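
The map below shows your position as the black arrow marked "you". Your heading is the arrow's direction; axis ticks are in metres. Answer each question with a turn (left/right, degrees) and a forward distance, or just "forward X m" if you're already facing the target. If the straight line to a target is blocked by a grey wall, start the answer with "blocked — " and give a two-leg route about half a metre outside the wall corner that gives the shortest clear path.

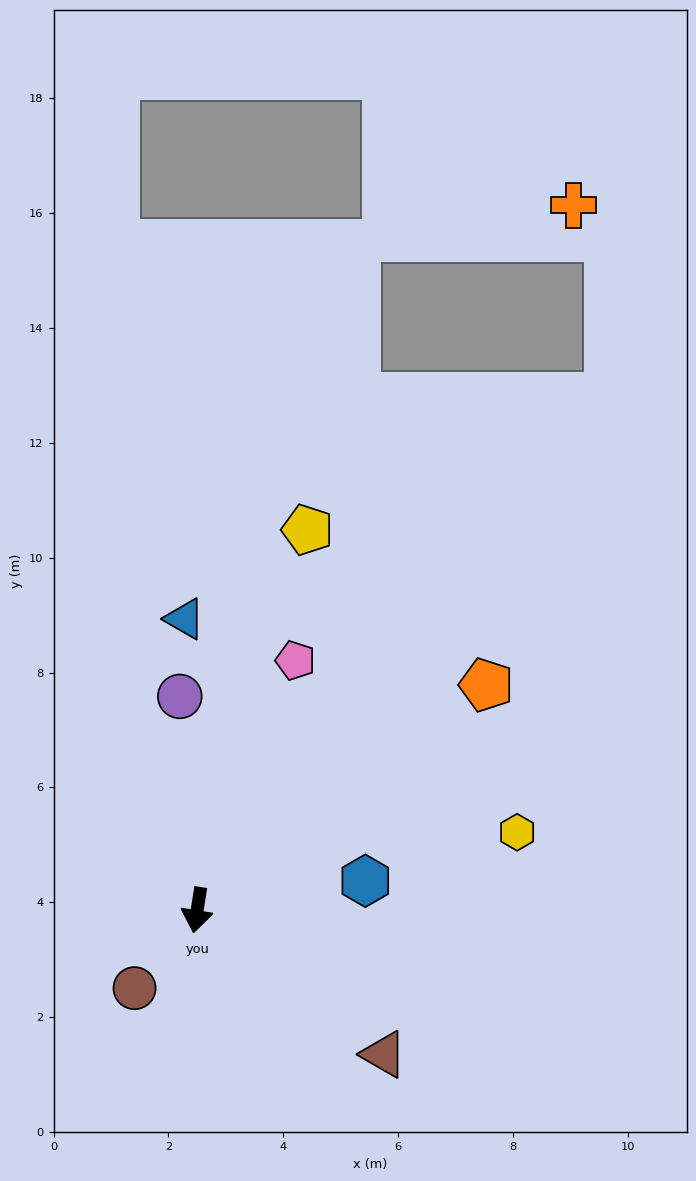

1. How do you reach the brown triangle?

turn left 61°, forward 4.1 m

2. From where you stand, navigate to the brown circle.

turn right 30°, forward 1.7 m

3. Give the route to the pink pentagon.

turn left 168°, forward 4.7 m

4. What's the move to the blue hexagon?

turn left 109°, forward 3.0 m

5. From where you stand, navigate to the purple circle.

turn right 166°, forward 3.7 m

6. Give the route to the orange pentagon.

turn left 137°, forward 6.4 m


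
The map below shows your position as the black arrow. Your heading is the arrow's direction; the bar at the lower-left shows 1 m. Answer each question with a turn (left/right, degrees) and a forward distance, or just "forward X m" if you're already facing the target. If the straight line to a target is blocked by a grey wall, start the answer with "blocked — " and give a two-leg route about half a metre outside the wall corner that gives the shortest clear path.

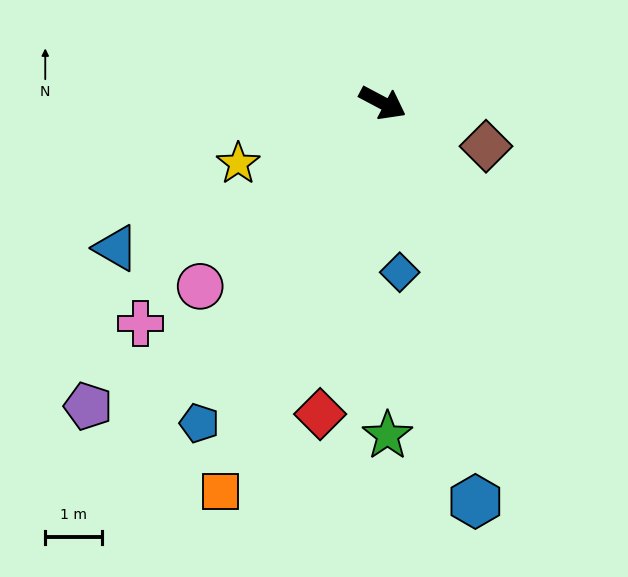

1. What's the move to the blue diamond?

turn right 56°, forward 3.0 m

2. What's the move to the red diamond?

turn right 73°, forward 5.6 m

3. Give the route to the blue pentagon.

turn right 92°, forward 6.5 m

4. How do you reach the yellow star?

turn right 129°, forward 2.8 m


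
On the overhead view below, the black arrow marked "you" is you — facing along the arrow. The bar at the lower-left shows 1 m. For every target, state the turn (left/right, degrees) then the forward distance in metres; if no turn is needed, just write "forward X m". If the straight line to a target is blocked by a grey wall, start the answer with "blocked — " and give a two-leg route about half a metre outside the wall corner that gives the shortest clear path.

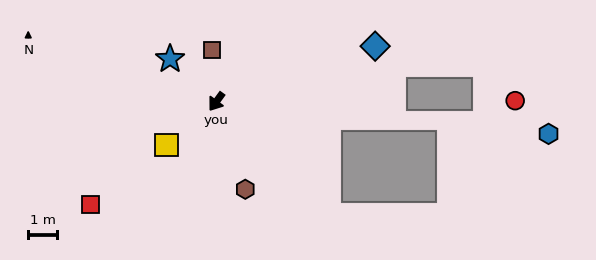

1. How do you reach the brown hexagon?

turn left 54°, forward 3.2 m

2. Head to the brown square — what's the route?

turn right 139°, forward 1.8 m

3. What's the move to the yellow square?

turn right 13°, forward 2.3 m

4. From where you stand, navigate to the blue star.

turn right 97°, forward 2.2 m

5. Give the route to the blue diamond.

turn left 145°, forward 5.8 m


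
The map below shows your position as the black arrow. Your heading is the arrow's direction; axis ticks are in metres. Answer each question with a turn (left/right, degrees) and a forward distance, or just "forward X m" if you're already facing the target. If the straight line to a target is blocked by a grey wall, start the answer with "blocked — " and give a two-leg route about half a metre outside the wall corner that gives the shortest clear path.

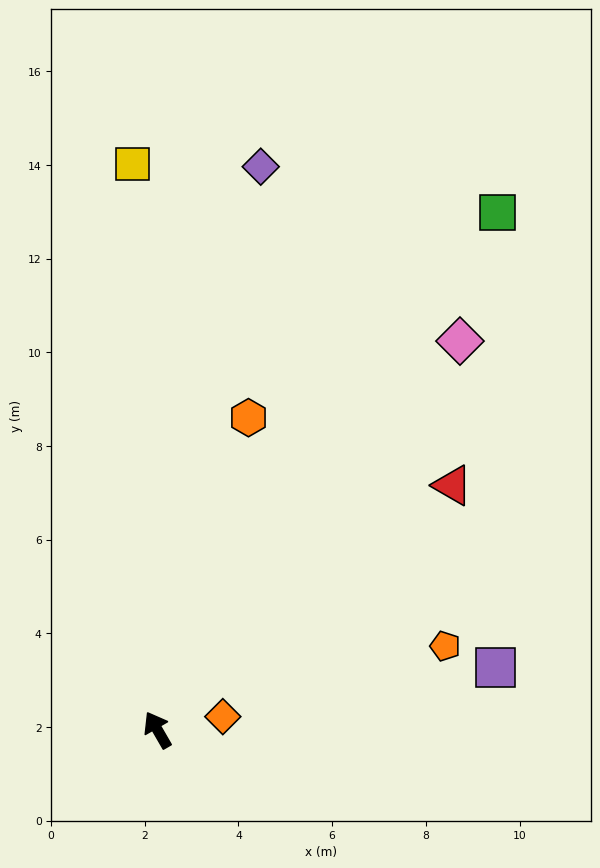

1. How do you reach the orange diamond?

turn right 109°, forward 1.4 m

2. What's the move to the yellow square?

turn right 28°, forward 12.1 m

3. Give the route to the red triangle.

turn right 80°, forward 8.2 m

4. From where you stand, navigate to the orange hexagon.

turn right 46°, forward 6.9 m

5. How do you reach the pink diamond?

turn right 68°, forward 10.5 m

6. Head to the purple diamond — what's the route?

turn right 40°, forward 12.2 m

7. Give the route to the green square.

turn right 63°, forward 13.2 m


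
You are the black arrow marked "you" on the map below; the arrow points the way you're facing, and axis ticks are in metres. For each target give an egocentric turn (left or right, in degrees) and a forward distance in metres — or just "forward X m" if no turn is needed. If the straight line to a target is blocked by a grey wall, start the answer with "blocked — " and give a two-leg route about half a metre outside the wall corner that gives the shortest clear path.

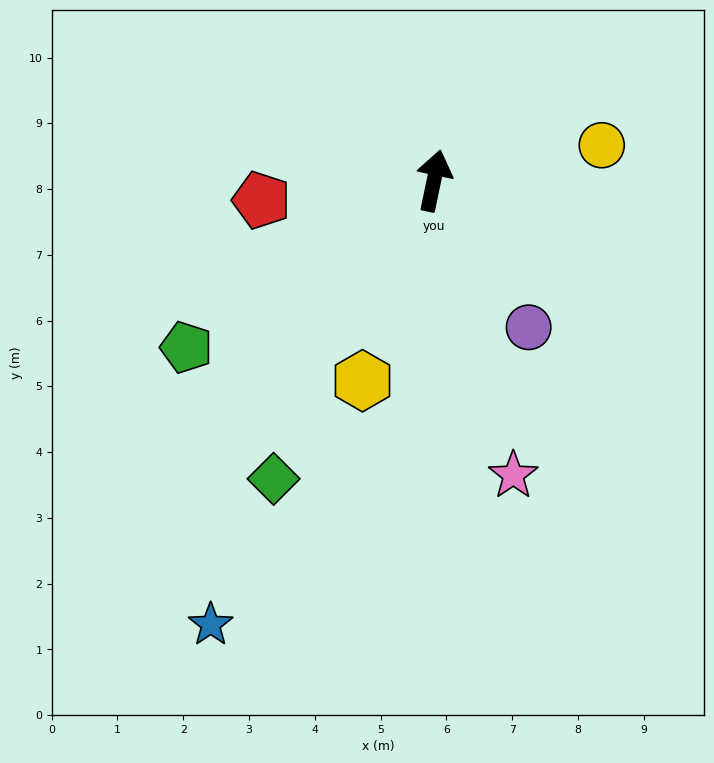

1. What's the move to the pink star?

turn right 153°, forward 4.6 m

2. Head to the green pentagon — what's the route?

turn left 136°, forward 4.5 m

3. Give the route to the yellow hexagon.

turn left 172°, forward 3.2 m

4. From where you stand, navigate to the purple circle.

turn right 135°, forward 2.7 m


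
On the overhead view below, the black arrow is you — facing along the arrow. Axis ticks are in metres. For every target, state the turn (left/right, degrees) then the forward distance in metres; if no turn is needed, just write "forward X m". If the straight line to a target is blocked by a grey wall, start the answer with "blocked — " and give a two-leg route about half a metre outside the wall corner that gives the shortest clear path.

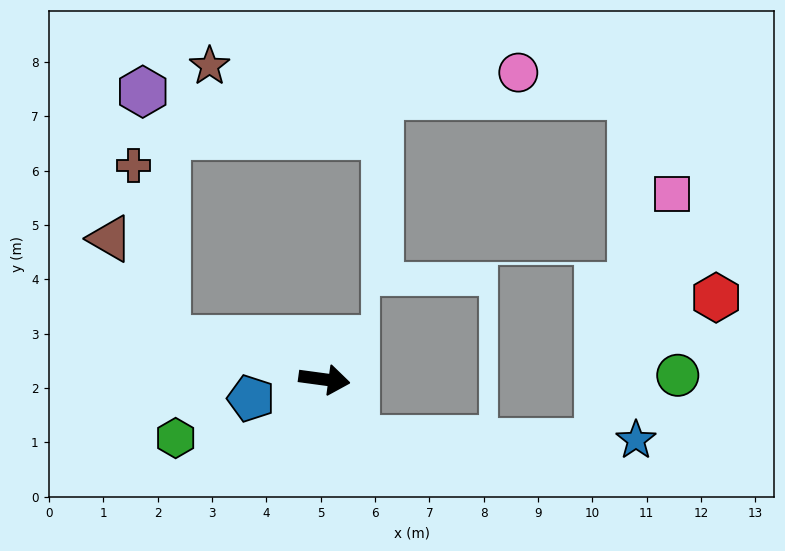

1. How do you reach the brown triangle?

blocked — turn left 173°, forward 3.0 m, then turn right 45°, forward 2.1 m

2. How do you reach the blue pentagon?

turn right 158°, forward 1.4 m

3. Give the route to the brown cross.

blocked — turn left 173°, forward 3.0 m, then turn right 64°, forward 3.3 m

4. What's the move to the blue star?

blocked — turn right 54°, forward 1.2 m, then turn left 61°, forward 5.1 m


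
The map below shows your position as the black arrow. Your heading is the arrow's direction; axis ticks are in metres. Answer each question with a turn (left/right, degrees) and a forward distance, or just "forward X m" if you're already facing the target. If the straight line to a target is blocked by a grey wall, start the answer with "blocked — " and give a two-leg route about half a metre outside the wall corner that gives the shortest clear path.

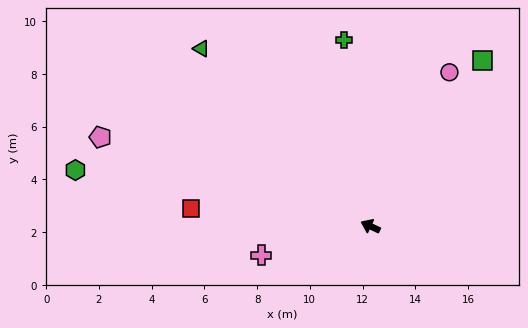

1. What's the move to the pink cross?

turn left 40°, forward 4.3 m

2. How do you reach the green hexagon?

turn left 14°, forward 11.4 m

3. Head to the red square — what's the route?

turn left 19°, forward 6.8 m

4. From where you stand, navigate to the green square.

turn right 99°, forward 7.6 m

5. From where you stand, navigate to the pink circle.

turn right 92°, forward 6.6 m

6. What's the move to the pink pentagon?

turn left 7°, forward 10.8 m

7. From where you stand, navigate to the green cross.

turn right 57°, forward 7.1 m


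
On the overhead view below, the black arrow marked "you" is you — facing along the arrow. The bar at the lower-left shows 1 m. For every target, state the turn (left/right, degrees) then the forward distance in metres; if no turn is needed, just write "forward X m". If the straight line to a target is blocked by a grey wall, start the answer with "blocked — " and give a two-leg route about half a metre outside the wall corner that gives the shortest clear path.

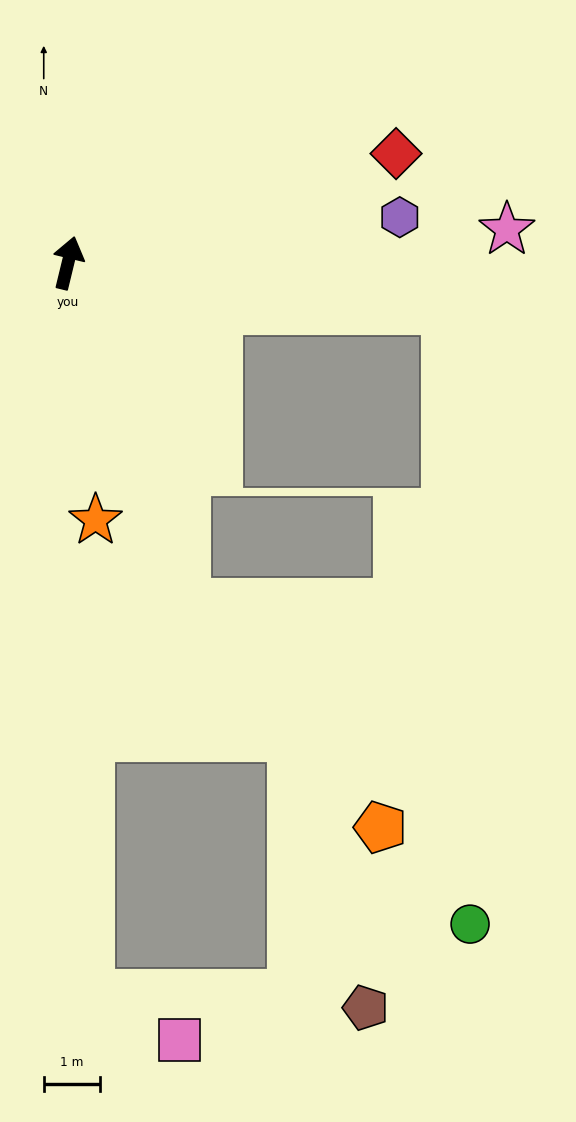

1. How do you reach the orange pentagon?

blocked — turn right 147°, forward 6.3 m, then turn left 21°, forward 5.2 m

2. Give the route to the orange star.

turn right 160°, forward 4.6 m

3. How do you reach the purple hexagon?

turn right 69°, forward 5.9 m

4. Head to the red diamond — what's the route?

turn right 58°, forward 6.1 m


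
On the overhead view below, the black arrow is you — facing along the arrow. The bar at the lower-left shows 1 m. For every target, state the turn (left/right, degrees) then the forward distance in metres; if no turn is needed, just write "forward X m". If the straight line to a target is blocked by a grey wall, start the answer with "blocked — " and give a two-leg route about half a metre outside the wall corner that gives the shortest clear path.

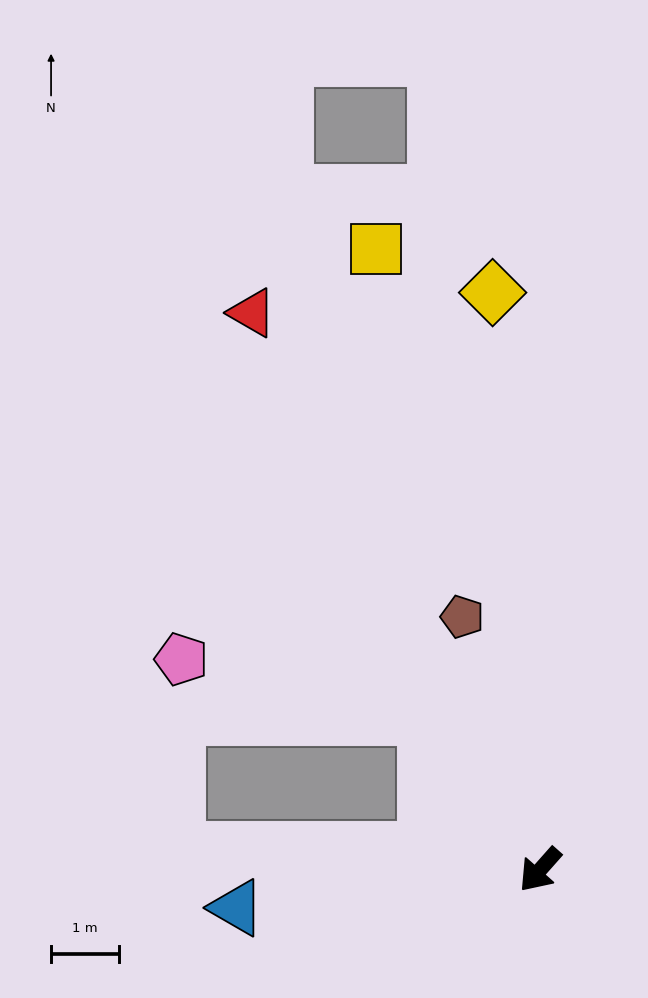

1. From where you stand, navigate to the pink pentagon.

blocked — turn right 102°, forward 2.8 m, then turn left 40°, forward 3.7 m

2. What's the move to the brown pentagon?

turn right 121°, forward 3.9 m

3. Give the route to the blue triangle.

turn right 41°, forward 4.5 m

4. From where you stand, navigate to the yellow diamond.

turn right 134°, forward 8.6 m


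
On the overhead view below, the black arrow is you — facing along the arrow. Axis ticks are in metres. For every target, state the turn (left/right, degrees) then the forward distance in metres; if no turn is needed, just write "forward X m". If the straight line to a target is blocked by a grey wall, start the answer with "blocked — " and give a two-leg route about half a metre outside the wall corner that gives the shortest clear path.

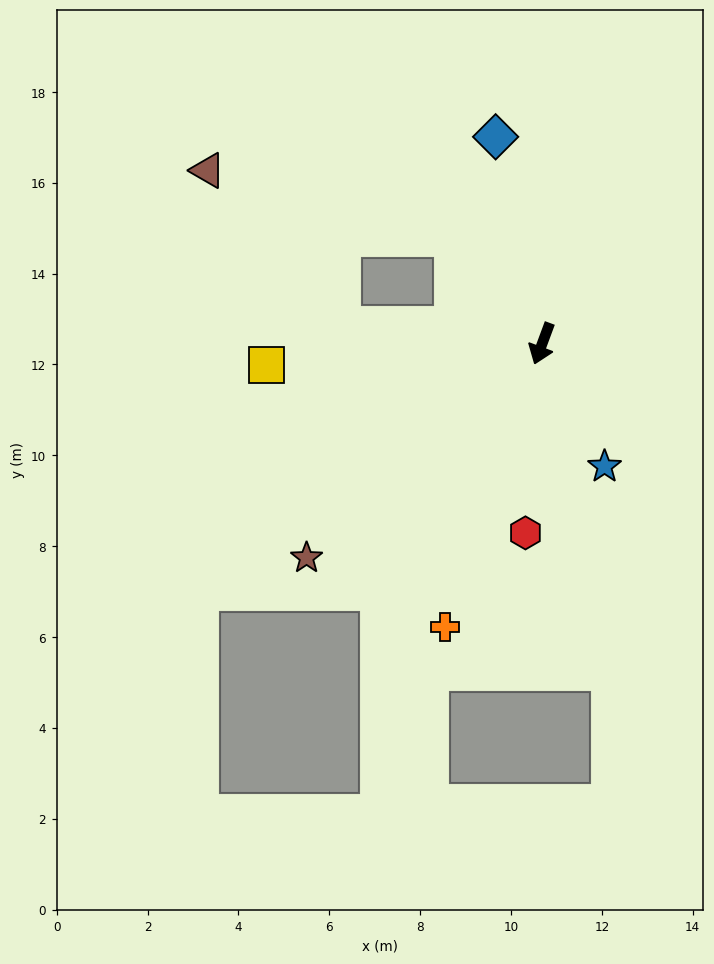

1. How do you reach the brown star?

turn right 27°, forward 7.0 m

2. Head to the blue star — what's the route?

turn left 47°, forward 3.0 m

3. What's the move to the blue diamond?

turn right 147°, forward 4.7 m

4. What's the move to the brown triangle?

blocked — turn right 120°, forward 3.1 m, then turn left 35°, forward 5.6 m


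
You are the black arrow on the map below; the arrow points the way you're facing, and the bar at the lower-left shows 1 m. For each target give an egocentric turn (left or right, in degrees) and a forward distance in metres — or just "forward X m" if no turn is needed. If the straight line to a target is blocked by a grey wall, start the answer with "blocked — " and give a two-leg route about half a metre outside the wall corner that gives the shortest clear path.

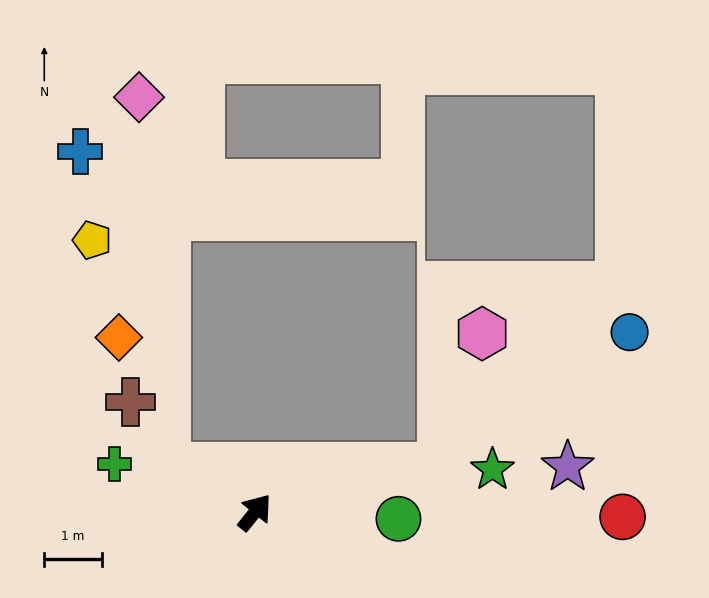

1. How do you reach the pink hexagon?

blocked — turn right 38°, forward 3.3 m, then turn left 60°, forward 2.4 m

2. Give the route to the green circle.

turn right 54°, forward 2.5 m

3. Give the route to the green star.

turn right 41°, forward 4.2 m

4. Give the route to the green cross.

turn left 110°, forward 2.6 m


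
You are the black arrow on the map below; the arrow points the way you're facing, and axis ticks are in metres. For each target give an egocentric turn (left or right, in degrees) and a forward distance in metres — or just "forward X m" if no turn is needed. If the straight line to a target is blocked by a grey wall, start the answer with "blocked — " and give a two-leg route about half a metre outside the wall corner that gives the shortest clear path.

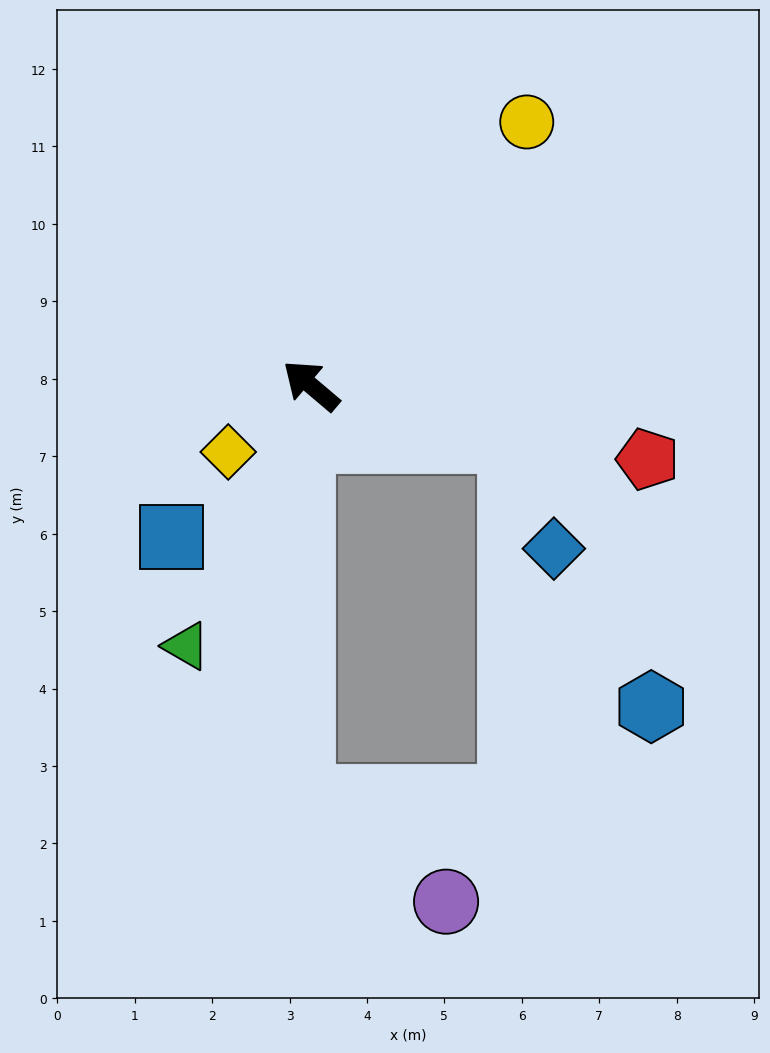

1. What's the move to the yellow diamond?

turn left 79°, forward 1.4 m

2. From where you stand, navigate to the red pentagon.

turn right 152°, forward 4.5 m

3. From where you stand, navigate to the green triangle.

turn left 105°, forward 3.7 m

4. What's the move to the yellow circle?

turn right 89°, forward 4.4 m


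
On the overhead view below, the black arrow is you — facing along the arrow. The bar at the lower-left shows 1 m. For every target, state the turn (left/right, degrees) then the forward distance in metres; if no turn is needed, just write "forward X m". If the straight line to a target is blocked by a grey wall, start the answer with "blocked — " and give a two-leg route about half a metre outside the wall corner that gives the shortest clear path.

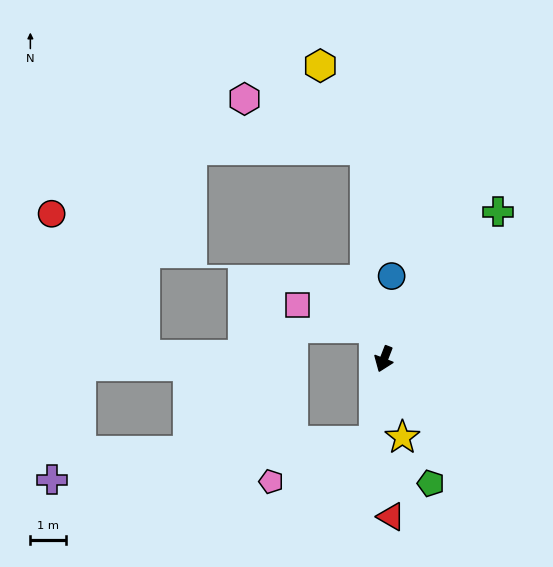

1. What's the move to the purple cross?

blocked — turn left 14°, forward 2.3 m, then turn right 76°, forward 9.2 m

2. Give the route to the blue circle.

turn right 164°, forward 2.4 m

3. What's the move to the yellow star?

turn left 34°, forward 2.3 m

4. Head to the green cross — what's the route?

turn left 163°, forward 5.3 m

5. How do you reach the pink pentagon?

blocked — turn left 14°, forward 2.3 m, then turn right 61°, forward 3.1 m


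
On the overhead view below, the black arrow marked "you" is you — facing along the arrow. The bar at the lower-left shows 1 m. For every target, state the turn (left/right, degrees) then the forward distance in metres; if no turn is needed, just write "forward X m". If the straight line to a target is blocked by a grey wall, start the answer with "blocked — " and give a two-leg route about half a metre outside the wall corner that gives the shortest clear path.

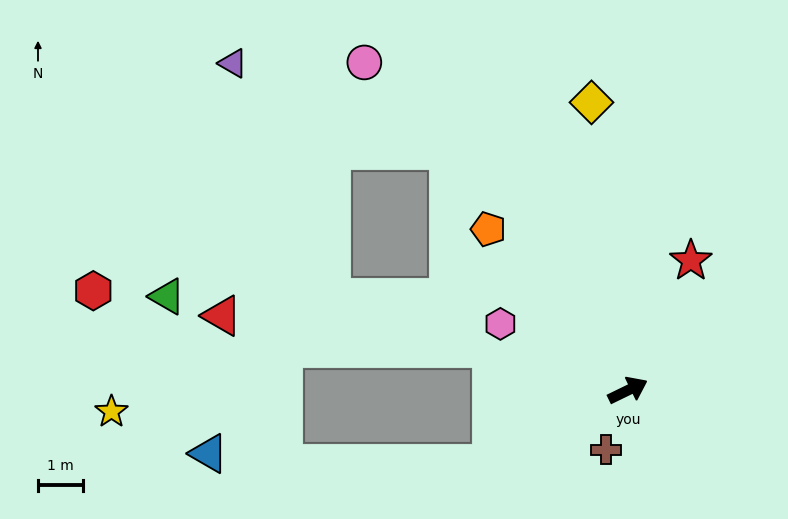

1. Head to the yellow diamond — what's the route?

turn left 71°, forward 6.5 m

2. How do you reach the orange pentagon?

turn left 105°, forward 4.8 m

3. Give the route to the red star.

turn left 38°, forward 3.2 m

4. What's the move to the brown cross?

turn right 136°, forward 1.4 m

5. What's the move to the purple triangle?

blocked — turn left 137°, forward 6.9 m, then turn right 50°, forward 5.7 m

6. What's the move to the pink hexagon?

turn left 127°, forward 3.2 m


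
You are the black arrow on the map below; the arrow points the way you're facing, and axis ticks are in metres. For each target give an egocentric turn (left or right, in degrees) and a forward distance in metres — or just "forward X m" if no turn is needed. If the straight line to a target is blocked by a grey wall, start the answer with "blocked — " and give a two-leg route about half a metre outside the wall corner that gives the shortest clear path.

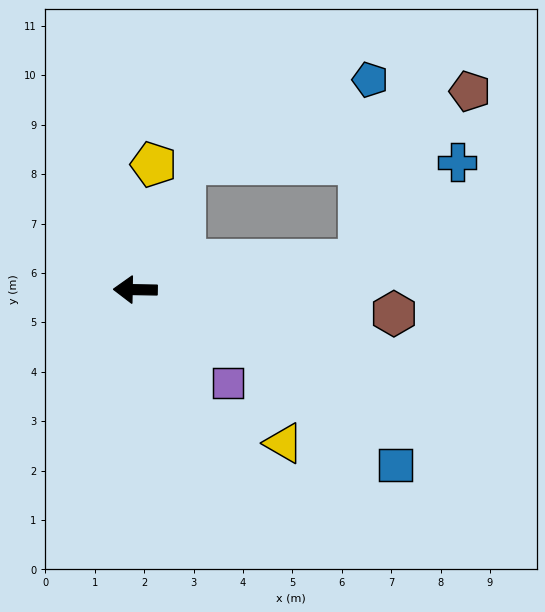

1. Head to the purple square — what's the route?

turn left 136°, forward 2.7 m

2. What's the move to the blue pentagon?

blocked — turn right 171°, forward 4.6 m, then turn left 78°, forward 3.7 m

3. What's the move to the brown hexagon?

turn left 176°, forward 5.3 m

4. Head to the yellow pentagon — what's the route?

turn right 97°, forward 2.6 m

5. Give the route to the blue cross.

blocked — turn right 171°, forward 4.6 m, then turn left 37°, forward 2.8 m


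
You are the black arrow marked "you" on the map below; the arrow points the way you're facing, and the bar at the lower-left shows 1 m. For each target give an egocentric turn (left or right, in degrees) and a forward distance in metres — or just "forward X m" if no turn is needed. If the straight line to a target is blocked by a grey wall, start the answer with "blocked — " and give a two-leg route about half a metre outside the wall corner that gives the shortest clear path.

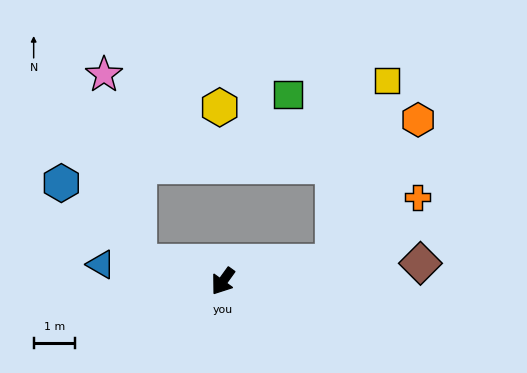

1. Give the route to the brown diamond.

turn left 131°, forward 4.8 m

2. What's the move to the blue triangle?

turn right 62°, forward 3.0 m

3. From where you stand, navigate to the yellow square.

blocked — turn left 136°, forward 2.7 m, then turn left 63°, forward 4.6 m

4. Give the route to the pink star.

blocked — turn right 67°, forward 2.1 m, then turn right 67°, forward 4.6 m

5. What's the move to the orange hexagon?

blocked — turn left 136°, forward 2.7 m, then turn left 49°, forward 4.0 m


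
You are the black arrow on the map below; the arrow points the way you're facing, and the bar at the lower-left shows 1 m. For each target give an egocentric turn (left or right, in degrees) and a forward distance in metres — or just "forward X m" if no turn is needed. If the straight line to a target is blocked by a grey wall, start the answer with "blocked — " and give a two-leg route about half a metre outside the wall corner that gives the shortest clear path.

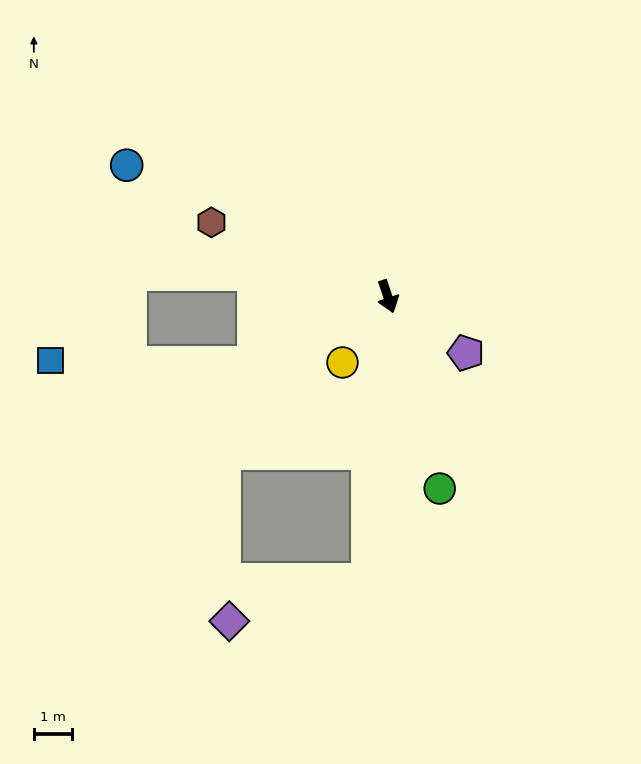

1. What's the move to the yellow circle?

turn right 53°, forward 2.1 m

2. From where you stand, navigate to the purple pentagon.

turn left 36°, forward 2.5 m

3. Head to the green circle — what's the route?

turn right 3°, forward 5.2 m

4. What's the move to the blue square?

blocked — turn right 82°, forward 3.9 m, then turn right 27°, forward 5.3 m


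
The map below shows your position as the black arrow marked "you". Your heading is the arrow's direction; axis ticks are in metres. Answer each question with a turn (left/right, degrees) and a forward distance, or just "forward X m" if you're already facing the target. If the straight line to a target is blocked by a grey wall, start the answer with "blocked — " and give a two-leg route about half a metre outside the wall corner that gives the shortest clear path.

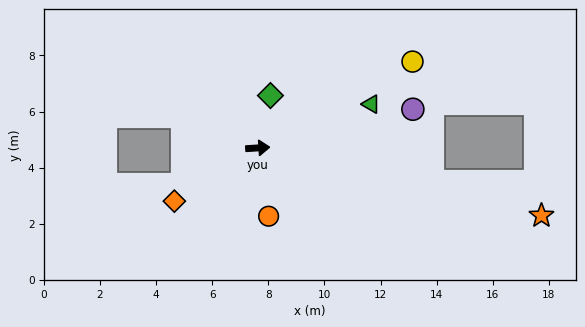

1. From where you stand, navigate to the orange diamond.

turn right 151°, forward 3.5 m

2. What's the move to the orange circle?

turn right 85°, forward 2.5 m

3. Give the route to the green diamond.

turn left 73°, forward 1.9 m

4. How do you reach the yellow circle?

turn left 26°, forward 6.3 m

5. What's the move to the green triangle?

turn left 18°, forward 4.3 m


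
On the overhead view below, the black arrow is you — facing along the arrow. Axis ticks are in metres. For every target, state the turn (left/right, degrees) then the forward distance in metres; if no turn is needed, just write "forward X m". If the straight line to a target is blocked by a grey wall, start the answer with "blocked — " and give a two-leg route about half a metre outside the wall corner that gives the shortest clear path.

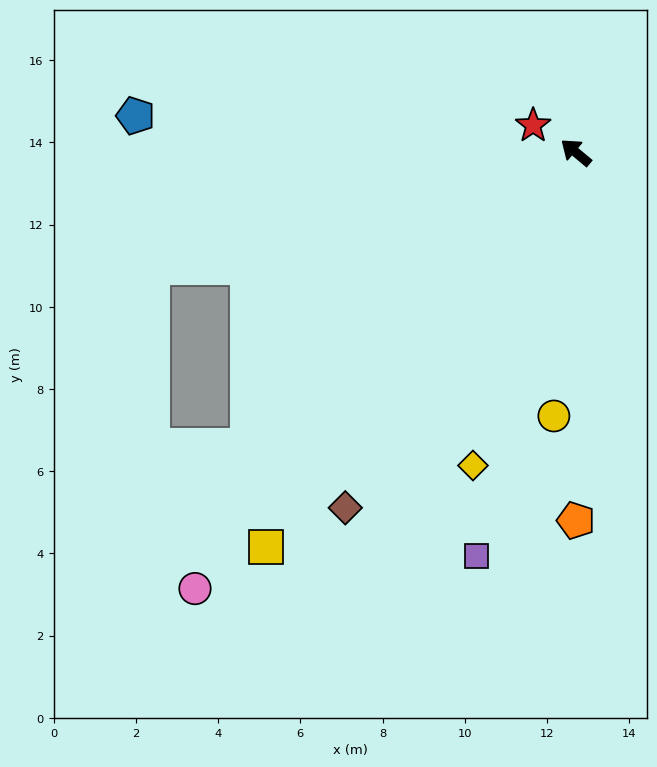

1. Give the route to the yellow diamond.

turn left 112°, forward 8.0 m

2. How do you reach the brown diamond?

turn left 97°, forward 10.3 m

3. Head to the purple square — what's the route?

turn left 116°, forward 10.1 m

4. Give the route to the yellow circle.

turn left 125°, forward 6.4 m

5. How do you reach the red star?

turn left 8°, forward 1.2 m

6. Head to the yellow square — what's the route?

turn left 92°, forward 12.2 m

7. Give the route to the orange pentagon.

turn left 130°, forward 9.0 m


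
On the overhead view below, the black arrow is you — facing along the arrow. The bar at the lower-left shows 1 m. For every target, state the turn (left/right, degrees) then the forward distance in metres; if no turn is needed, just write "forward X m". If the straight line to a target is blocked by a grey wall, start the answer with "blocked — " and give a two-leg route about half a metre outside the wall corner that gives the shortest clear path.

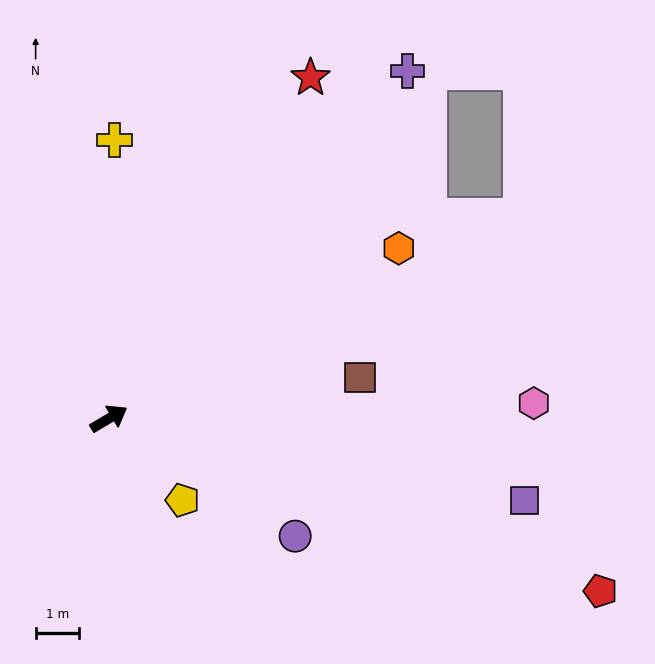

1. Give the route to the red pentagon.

turn right 50°, forward 12.0 m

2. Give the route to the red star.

turn left 29°, forward 9.1 m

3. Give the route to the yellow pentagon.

turn right 79°, forward 2.5 m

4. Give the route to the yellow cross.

turn left 58°, forward 6.4 m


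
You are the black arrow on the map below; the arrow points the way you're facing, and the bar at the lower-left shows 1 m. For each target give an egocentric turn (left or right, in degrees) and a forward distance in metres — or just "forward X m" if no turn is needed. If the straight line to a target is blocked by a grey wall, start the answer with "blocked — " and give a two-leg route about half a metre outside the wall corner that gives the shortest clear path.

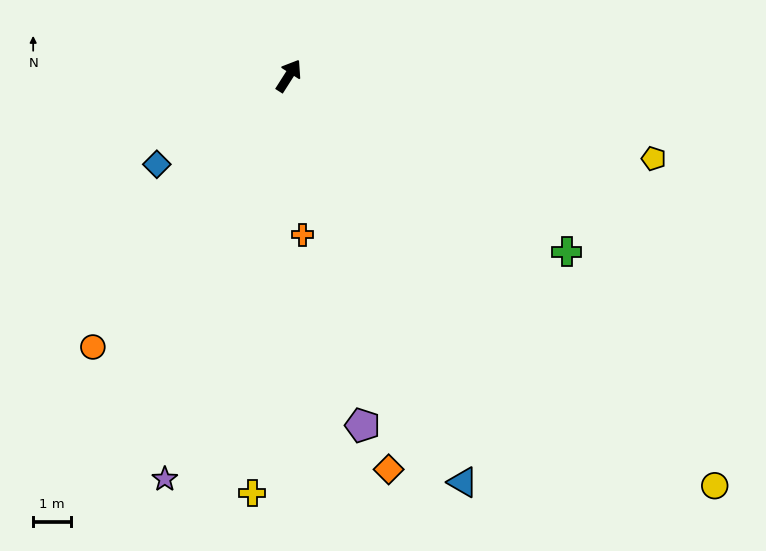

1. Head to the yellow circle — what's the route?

turn right 101°, forward 15.7 m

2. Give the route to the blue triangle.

turn right 124°, forward 11.7 m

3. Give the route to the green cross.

turn right 90°, forward 8.7 m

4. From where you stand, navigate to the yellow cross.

turn right 153°, forward 11.1 m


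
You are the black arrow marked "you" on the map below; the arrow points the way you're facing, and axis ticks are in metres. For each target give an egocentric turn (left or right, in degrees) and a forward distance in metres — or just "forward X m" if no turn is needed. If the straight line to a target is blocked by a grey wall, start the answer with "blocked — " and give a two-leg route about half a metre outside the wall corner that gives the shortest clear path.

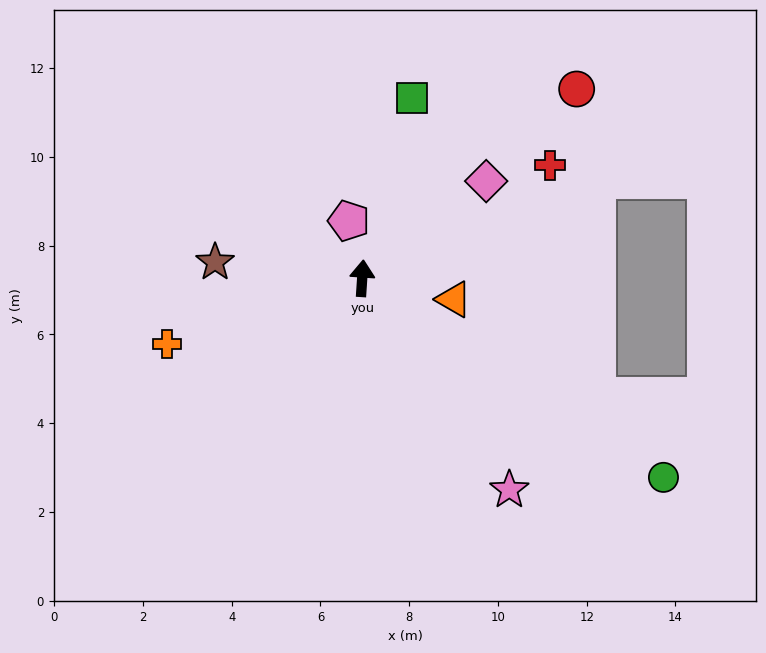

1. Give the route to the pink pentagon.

turn left 17°, forward 1.3 m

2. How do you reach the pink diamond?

turn right 48°, forward 3.5 m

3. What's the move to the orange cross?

turn left 112°, forward 4.6 m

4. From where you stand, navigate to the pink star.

turn right 141°, forward 5.8 m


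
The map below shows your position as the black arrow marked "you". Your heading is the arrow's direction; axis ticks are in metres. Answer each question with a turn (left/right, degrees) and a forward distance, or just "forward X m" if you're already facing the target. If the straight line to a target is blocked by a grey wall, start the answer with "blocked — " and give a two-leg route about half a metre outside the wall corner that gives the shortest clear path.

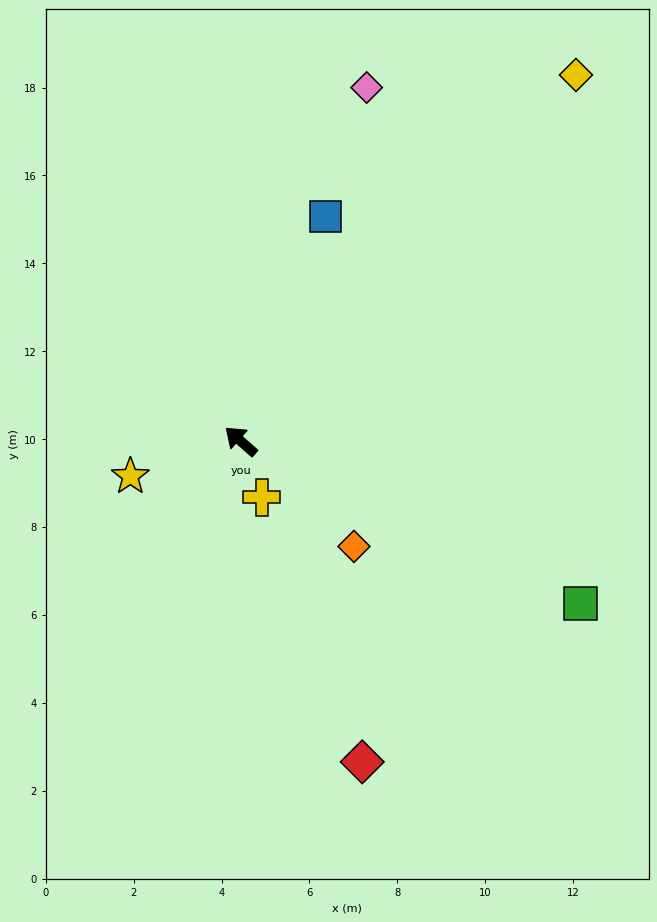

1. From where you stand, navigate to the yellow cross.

turn left 152°, forward 1.4 m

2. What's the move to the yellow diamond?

turn right 91°, forward 11.3 m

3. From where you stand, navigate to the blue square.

turn right 69°, forward 5.5 m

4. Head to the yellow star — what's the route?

turn left 59°, forward 2.6 m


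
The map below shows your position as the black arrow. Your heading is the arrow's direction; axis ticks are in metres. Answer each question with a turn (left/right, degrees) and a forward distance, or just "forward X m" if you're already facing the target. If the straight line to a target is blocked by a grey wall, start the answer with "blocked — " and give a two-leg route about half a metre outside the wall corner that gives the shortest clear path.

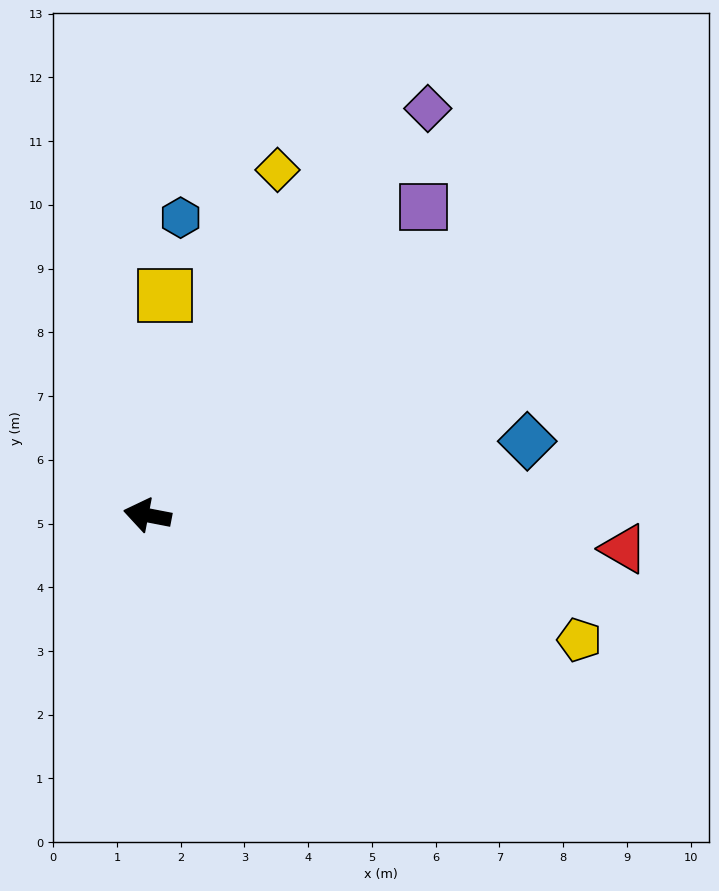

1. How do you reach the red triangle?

turn right 173°, forward 7.5 m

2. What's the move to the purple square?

turn right 121°, forward 6.5 m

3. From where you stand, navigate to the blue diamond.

turn right 158°, forward 6.1 m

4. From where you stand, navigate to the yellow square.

turn right 84°, forward 3.5 m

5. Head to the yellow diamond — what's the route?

turn right 100°, forward 5.8 m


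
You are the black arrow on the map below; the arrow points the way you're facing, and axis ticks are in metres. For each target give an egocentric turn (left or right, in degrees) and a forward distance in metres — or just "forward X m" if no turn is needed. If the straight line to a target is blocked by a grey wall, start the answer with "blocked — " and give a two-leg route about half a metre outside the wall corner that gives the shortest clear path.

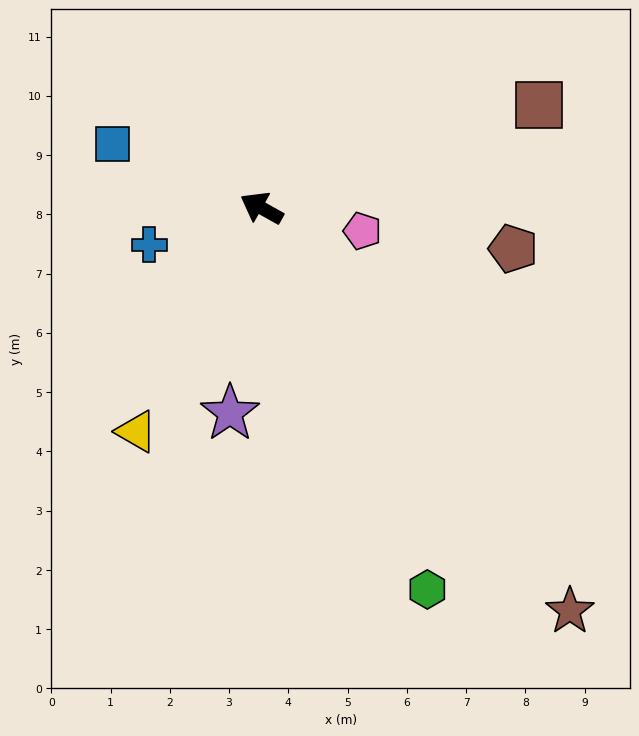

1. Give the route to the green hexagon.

turn left 143°, forward 7.0 m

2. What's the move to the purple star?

turn left 110°, forward 3.5 m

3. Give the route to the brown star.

turn left 157°, forward 8.6 m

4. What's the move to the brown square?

turn right 130°, forward 5.0 m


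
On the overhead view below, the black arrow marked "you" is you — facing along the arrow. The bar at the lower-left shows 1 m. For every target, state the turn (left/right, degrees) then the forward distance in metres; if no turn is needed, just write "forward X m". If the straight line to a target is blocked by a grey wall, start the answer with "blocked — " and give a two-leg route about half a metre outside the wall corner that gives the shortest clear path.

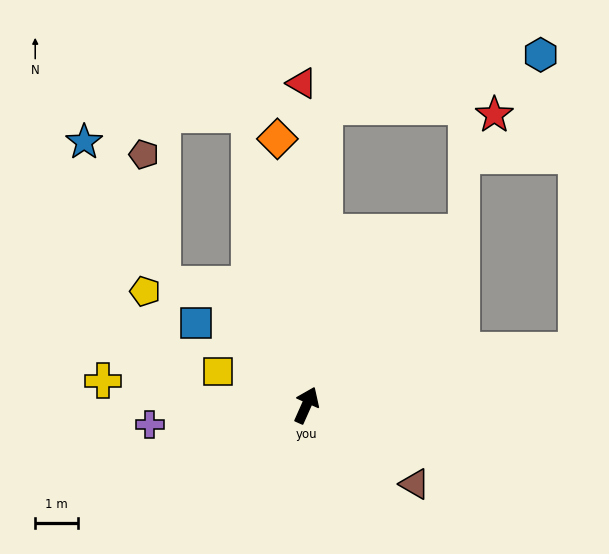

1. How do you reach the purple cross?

turn left 121°, forward 3.7 m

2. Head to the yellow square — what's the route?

turn left 93°, forward 2.2 m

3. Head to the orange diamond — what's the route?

turn left 30°, forward 6.2 m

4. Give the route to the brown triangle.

turn right 102°, forward 3.1 m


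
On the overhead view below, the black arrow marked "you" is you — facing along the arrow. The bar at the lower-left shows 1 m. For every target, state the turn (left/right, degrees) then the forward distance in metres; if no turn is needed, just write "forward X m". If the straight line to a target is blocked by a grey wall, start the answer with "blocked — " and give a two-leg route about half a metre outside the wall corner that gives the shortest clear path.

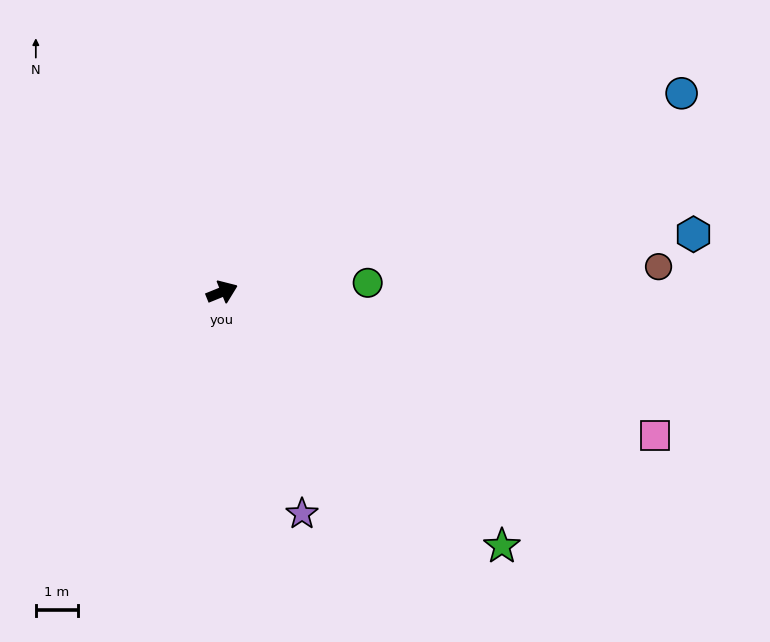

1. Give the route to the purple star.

turn right 92°, forward 5.6 m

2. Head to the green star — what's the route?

turn right 64°, forward 8.9 m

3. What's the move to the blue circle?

forward 11.8 m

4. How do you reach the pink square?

turn right 41°, forward 10.8 m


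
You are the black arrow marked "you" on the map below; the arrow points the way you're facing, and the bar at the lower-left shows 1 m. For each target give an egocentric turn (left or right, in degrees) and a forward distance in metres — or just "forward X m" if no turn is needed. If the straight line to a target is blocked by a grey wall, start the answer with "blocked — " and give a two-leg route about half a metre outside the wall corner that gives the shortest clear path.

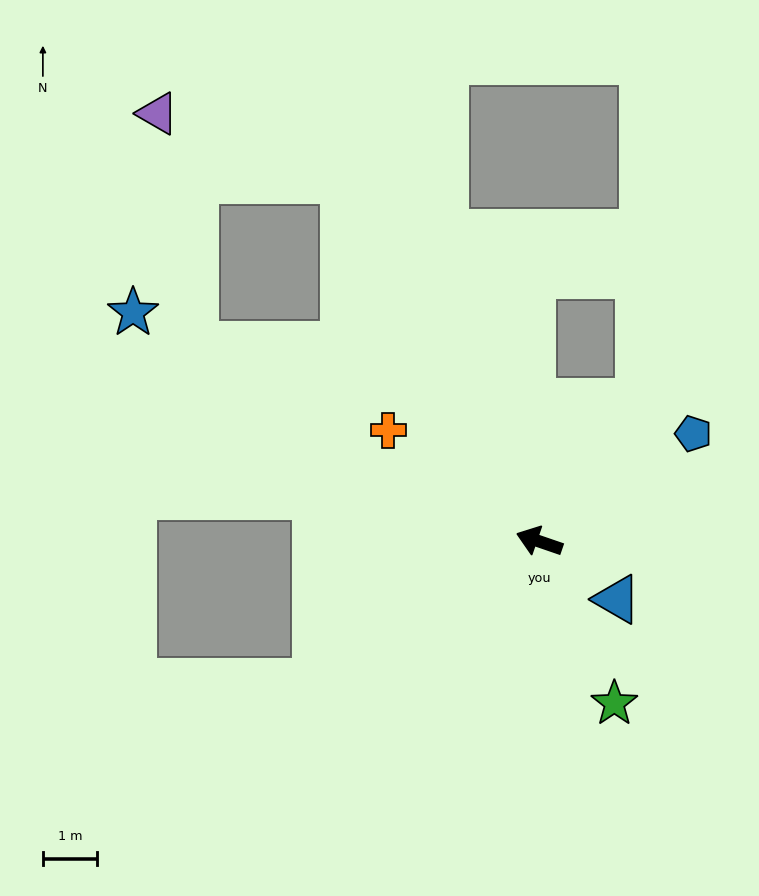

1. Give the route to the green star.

turn left 134°, forward 3.3 m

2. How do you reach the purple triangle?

blocked — turn right 43°, forward 7.5 m, then turn left 42°, forward 3.6 m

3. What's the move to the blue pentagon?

turn right 126°, forward 3.5 m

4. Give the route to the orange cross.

turn right 17°, forward 3.4 m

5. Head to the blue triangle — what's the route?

turn left 162°, forward 1.8 m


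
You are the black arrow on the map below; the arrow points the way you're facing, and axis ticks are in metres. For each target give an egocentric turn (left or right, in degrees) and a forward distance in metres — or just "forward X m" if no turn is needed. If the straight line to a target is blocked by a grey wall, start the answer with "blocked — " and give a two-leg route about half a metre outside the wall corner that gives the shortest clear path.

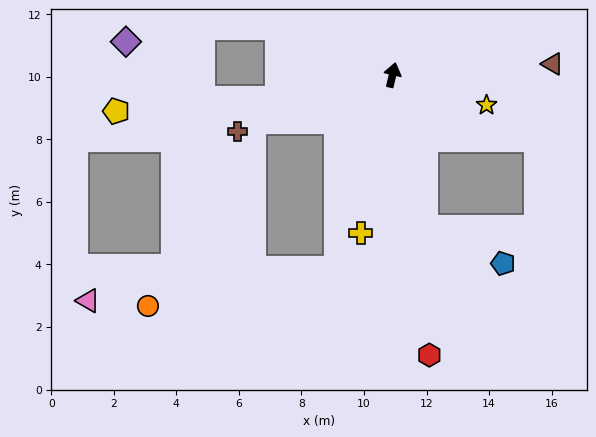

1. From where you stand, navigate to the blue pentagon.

blocked — turn right 155°, forward 5.0 m, then turn left 54°, forward 2.7 m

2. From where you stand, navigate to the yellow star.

turn right 95°, forward 3.2 m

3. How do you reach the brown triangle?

turn right 73°, forward 5.1 m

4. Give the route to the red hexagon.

turn right 159°, forward 9.0 m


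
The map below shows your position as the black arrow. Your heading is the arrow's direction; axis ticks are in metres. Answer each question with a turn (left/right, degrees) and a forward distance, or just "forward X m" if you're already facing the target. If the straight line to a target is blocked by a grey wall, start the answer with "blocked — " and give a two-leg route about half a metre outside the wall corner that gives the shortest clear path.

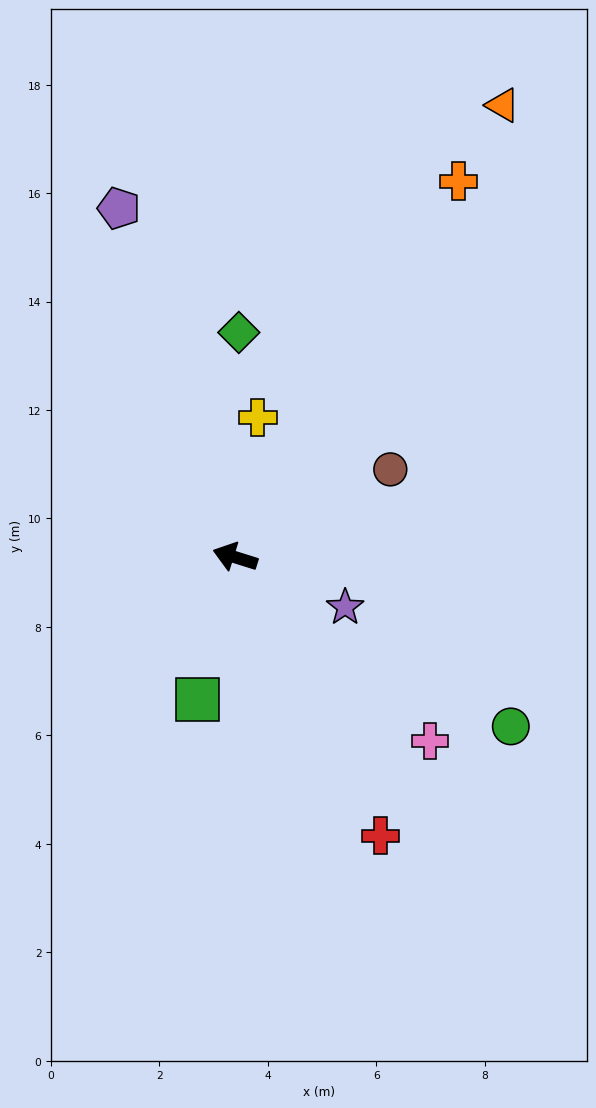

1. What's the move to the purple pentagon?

turn right 54°, forward 6.8 m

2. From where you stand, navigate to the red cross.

turn left 135°, forward 5.8 m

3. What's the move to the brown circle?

turn right 133°, forward 3.3 m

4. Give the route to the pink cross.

turn left 154°, forward 4.9 m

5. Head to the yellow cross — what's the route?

turn right 82°, forward 2.6 m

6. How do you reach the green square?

turn left 93°, forward 2.7 m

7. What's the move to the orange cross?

turn right 103°, forward 8.1 m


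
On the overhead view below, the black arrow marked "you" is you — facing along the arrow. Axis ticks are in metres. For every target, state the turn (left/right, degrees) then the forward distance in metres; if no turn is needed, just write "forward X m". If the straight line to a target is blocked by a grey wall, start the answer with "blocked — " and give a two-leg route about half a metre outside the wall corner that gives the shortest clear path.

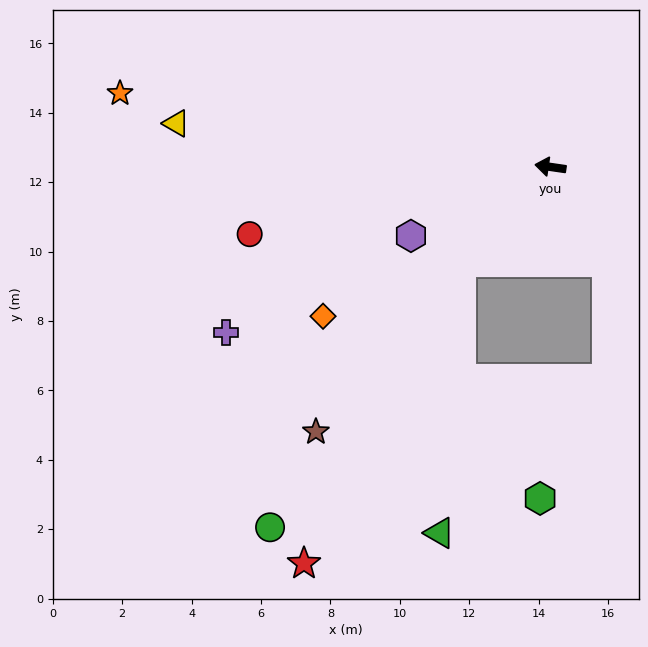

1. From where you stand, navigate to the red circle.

turn left 21°, forward 8.9 m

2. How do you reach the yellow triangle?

forward 10.9 m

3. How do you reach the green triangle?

blocked — turn left 55°, forward 3.8 m, then turn left 39°, forward 7.8 m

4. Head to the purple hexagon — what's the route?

turn left 35°, forward 4.5 m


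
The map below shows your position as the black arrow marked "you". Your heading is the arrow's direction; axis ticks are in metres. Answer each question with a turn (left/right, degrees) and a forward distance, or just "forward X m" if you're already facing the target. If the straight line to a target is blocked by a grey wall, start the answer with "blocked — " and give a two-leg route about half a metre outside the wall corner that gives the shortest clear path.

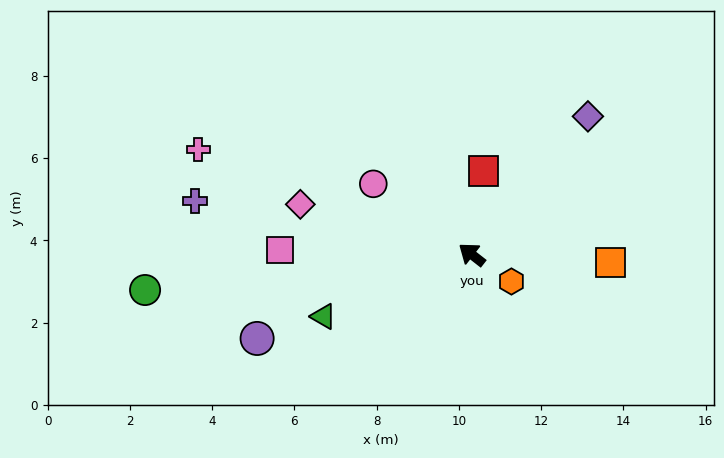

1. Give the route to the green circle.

turn left 44°, forward 8.0 m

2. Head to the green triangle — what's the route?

turn left 61°, forward 3.9 m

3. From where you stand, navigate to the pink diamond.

turn left 22°, forward 4.3 m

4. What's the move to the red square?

turn right 60°, forward 2.1 m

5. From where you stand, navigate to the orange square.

turn right 145°, forward 3.4 m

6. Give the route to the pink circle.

turn left 2°, forward 2.9 m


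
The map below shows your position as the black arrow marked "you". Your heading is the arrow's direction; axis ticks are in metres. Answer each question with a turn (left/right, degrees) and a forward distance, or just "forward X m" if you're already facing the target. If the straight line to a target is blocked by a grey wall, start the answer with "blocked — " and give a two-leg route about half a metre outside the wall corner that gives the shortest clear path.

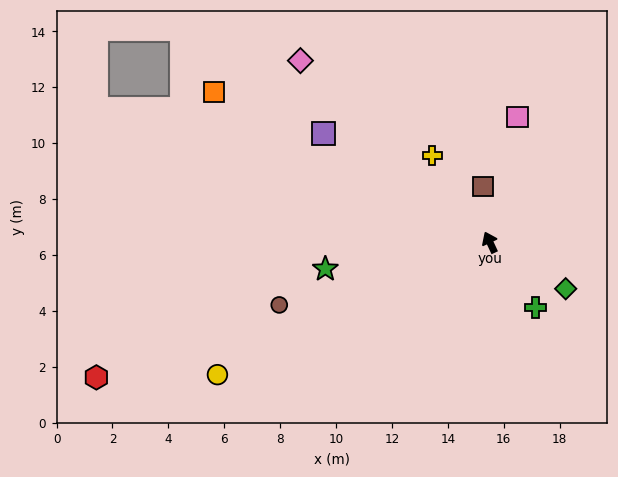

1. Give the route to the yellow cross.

turn left 9°, forward 3.7 m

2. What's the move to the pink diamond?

turn left 21°, forward 9.4 m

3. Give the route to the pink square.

turn right 38°, forward 4.6 m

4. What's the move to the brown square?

turn right 18°, forward 2.0 m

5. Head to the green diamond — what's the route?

turn right 146°, forward 3.2 m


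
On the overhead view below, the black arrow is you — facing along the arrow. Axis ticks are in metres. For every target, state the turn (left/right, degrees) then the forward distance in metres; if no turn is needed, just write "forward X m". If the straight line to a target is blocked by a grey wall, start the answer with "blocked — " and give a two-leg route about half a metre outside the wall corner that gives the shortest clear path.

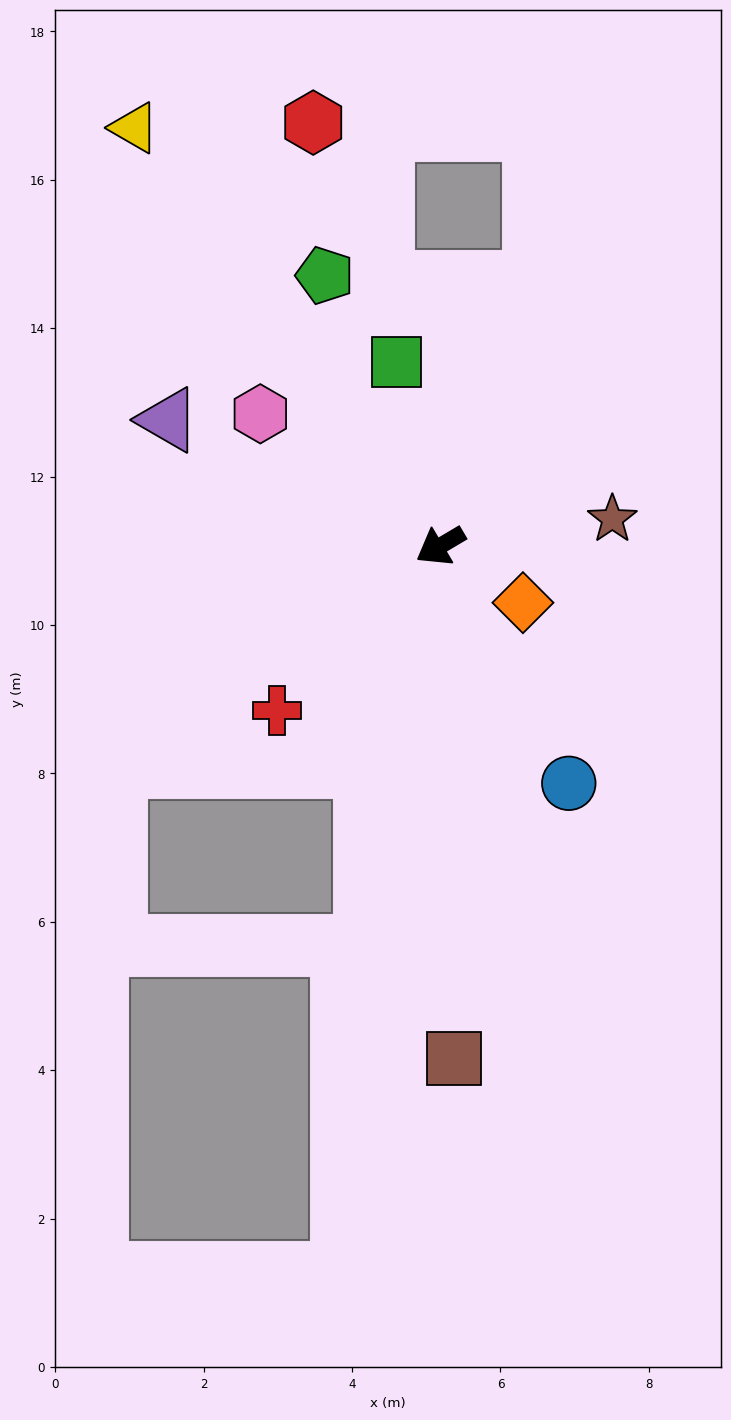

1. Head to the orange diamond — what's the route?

turn left 115°, forward 1.4 m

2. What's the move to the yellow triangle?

turn right 84°, forward 7.0 m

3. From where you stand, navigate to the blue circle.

turn left 88°, forward 3.6 m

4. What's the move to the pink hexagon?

turn right 67°, forward 3.0 m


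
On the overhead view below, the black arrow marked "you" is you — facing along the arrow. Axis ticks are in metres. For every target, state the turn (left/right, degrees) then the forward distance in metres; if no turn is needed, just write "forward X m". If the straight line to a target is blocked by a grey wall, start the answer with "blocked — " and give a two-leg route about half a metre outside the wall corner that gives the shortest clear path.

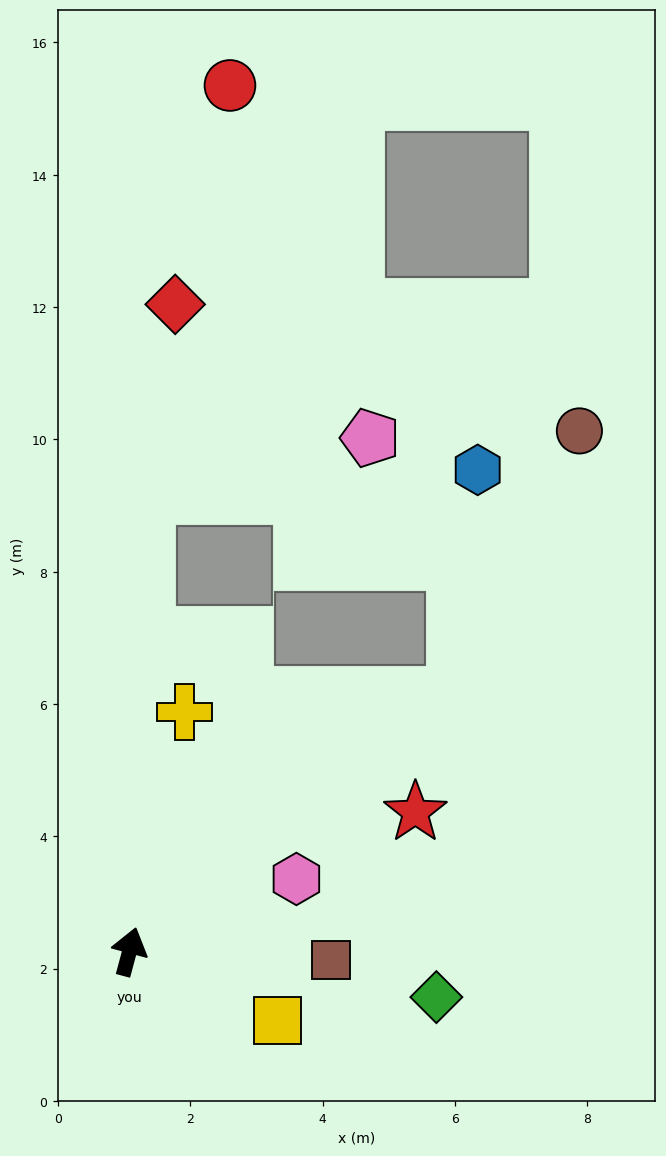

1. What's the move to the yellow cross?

turn left 2°, forward 3.7 m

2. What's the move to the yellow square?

turn right 100°, forward 2.5 m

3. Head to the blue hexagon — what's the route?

blocked — turn right 37°, forward 6.3 m, then turn left 46°, forward 3.4 m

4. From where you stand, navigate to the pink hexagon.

turn right 51°, forward 2.8 m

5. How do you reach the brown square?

turn right 77°, forward 3.1 m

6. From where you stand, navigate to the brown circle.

blocked — turn right 37°, forward 6.3 m, then turn left 27°, forward 4.4 m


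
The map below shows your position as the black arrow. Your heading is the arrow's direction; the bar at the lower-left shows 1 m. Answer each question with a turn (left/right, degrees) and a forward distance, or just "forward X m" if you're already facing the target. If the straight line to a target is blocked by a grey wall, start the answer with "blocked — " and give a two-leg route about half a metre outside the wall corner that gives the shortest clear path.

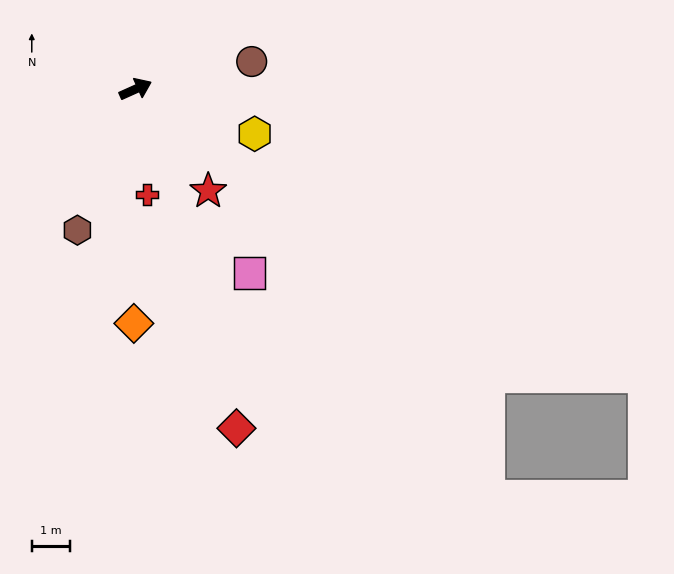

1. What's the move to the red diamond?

turn right 98°, forward 9.3 m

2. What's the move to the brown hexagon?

turn right 137°, forward 4.0 m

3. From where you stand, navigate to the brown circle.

turn right 11°, forward 3.1 m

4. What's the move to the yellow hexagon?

turn right 45°, forward 3.3 m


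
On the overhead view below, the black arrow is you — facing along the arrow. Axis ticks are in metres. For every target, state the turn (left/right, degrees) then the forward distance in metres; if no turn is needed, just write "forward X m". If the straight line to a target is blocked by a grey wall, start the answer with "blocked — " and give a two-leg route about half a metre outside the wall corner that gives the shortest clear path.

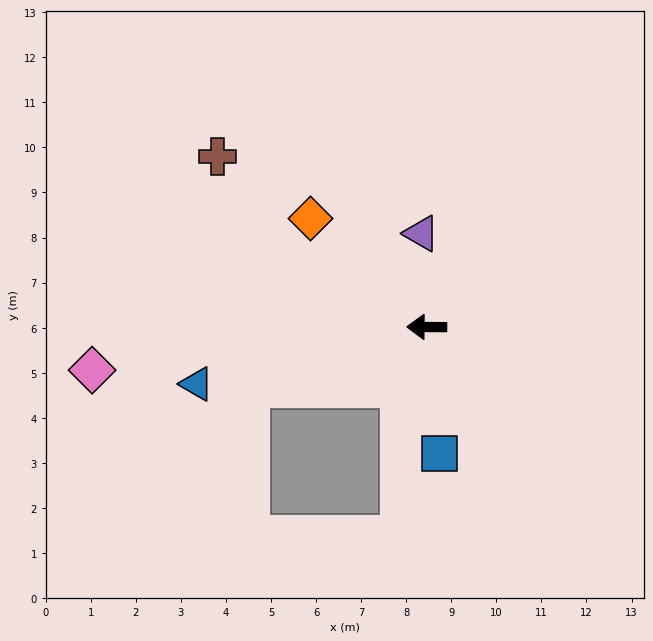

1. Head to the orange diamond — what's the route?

turn right 43°, forward 3.5 m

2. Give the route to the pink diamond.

turn left 8°, forward 7.5 m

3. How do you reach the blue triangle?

turn left 14°, forward 5.3 m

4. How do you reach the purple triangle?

turn right 86°, forward 2.1 m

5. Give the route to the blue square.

turn left 96°, forward 2.8 m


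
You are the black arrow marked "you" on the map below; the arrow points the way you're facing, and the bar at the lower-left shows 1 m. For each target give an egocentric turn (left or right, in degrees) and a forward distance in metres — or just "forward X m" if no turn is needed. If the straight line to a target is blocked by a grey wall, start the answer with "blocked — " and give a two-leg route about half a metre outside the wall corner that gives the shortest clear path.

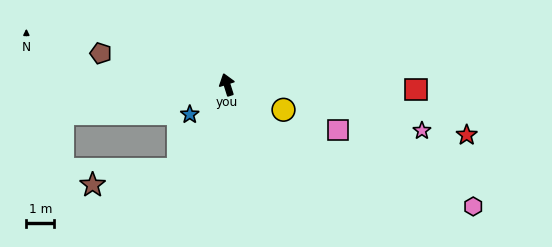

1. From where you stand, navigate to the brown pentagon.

turn left 59°, forward 4.7 m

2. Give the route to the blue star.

turn left 111°, forward 1.7 m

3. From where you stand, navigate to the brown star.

blocked — turn left 132°, forward 3.5 m, then turn right 49°, forward 3.1 m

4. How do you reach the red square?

turn right 109°, forward 6.8 m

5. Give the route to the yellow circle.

turn right 132°, forward 2.2 m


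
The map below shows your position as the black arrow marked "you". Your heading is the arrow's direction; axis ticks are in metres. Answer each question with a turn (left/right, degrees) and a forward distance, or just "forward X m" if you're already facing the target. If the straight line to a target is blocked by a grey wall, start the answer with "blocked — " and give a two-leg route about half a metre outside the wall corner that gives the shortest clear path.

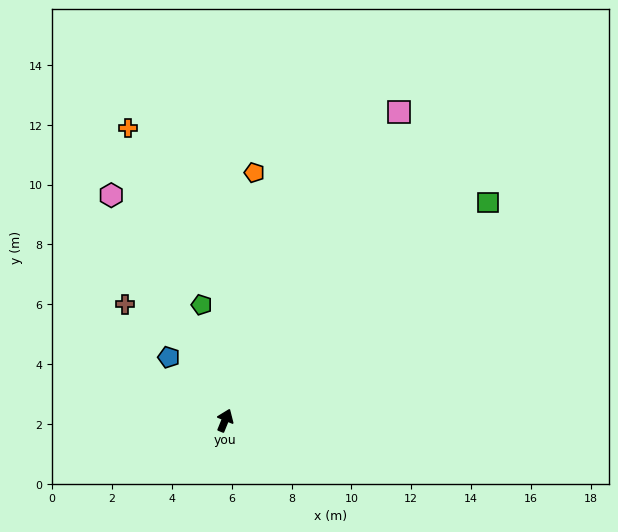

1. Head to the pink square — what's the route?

turn right 7°, forward 11.8 m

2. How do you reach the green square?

turn right 28°, forward 11.4 m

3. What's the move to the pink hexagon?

turn left 49°, forward 8.4 m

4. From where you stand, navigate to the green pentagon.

turn left 34°, forward 3.9 m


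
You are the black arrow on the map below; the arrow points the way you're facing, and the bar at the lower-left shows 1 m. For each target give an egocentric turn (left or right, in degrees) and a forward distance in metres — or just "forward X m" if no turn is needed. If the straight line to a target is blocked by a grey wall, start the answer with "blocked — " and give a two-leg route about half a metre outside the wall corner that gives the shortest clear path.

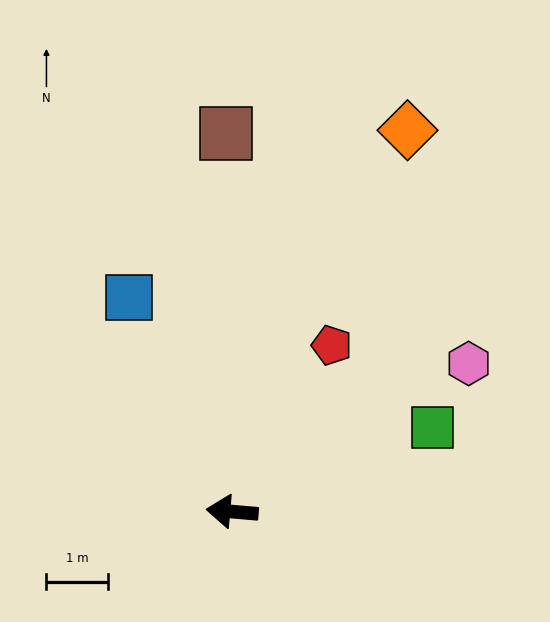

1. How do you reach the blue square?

turn right 59°, forward 3.8 m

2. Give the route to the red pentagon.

turn right 116°, forward 3.1 m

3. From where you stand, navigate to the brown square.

turn right 84°, forward 6.1 m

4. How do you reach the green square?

turn right 152°, forward 3.5 m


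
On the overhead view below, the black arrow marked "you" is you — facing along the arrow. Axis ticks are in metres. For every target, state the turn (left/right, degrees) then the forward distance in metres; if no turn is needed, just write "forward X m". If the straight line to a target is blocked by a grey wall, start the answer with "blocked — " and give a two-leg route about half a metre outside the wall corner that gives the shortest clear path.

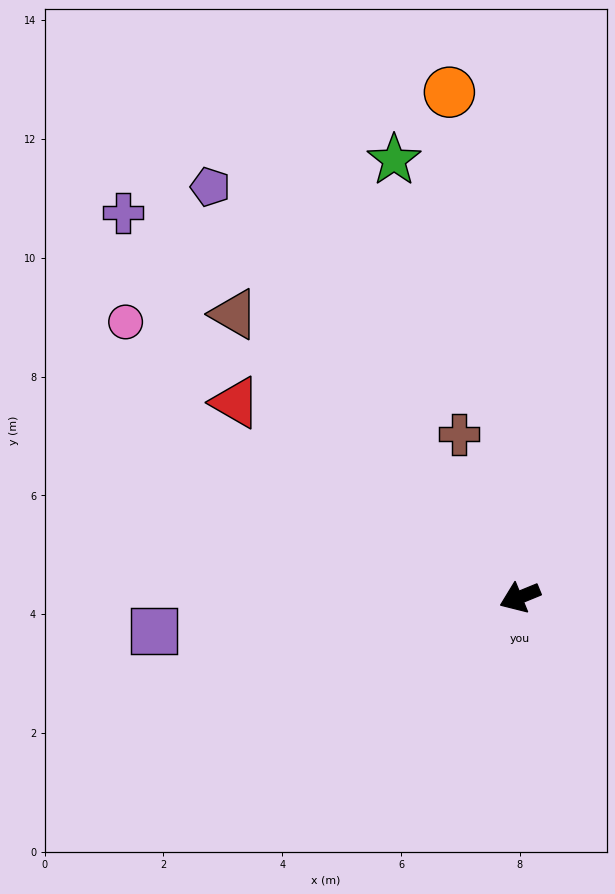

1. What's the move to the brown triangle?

turn right 67°, forward 6.8 m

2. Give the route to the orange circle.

turn right 104°, forward 8.6 m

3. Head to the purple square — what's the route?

turn right 17°, forward 6.2 m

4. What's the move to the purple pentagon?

turn right 75°, forward 8.7 m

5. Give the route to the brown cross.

turn right 92°, forward 2.9 m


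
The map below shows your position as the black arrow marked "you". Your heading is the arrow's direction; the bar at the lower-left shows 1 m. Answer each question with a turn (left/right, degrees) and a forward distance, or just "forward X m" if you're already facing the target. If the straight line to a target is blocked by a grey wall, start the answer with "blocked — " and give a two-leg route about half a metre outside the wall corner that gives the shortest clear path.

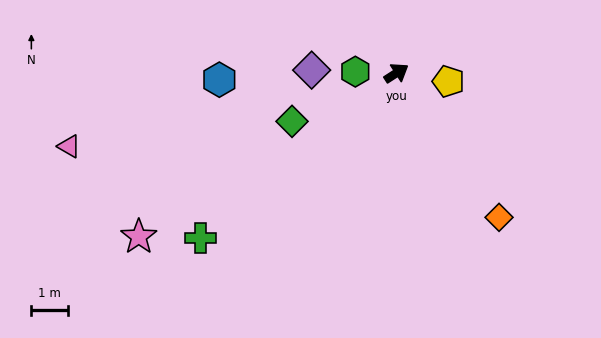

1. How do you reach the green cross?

turn right 173°, forward 7.0 m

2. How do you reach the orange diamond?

turn right 87°, forward 4.9 m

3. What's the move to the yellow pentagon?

turn right 42°, forward 1.4 m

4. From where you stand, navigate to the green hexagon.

turn left 145°, forward 1.1 m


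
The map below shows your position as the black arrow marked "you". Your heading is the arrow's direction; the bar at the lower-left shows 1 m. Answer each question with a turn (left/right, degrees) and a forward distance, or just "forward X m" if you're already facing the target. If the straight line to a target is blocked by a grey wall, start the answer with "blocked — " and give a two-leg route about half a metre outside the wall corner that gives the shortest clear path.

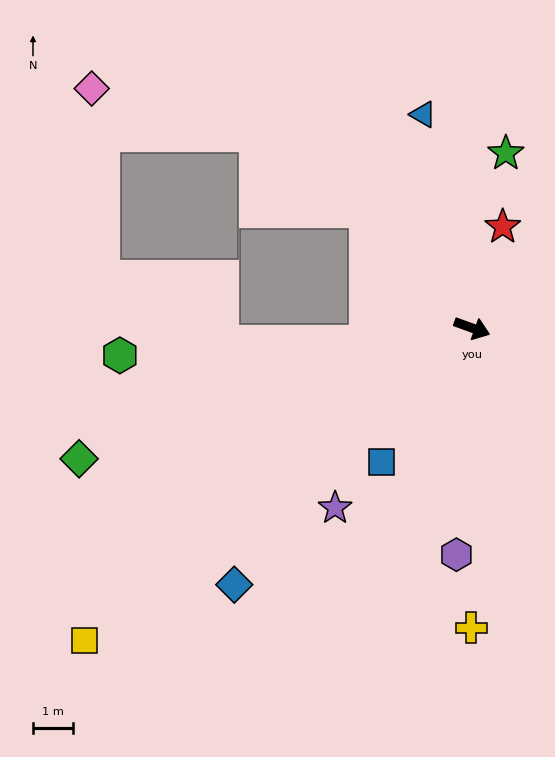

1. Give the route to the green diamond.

turn right 142°, forward 10.4 m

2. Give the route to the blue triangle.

turn left 123°, forward 5.5 m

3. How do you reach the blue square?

turn right 104°, forward 4.1 m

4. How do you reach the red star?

turn left 93°, forward 2.7 m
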